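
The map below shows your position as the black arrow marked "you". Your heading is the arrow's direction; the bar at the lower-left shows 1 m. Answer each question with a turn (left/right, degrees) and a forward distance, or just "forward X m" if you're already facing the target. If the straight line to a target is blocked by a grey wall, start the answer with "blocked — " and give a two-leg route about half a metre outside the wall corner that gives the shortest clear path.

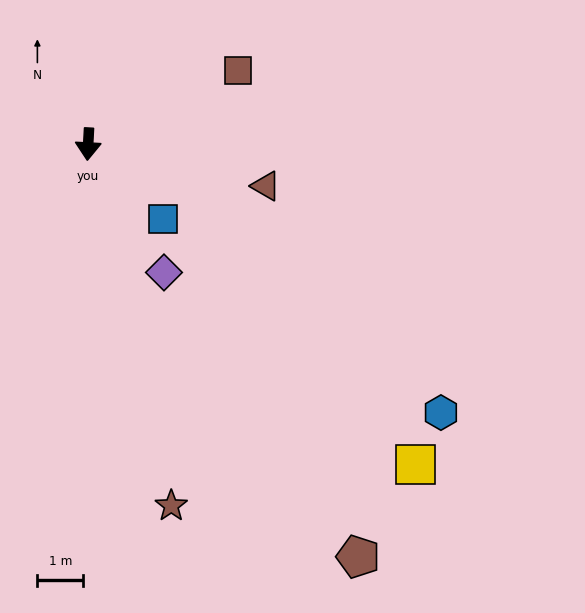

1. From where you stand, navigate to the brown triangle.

turn left 80°, forward 4.0 m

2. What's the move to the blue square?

turn left 48°, forward 2.3 m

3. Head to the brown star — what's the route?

turn left 16°, forward 8.0 m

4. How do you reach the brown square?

turn left 119°, forward 3.6 m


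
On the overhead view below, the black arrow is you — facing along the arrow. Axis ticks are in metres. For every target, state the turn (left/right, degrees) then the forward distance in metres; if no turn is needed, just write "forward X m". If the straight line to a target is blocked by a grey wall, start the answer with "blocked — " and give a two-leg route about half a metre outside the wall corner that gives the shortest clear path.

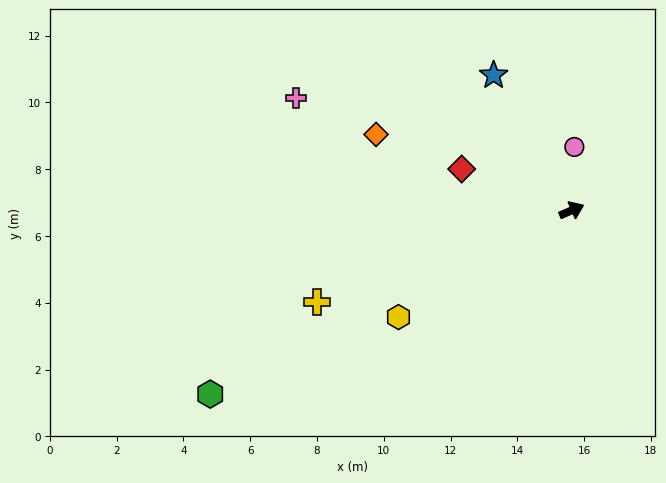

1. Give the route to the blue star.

turn left 96°, forward 4.7 m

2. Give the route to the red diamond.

turn left 136°, forward 3.5 m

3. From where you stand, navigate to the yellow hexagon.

turn right 172°, forward 6.1 m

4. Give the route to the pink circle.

turn left 64°, forward 1.9 m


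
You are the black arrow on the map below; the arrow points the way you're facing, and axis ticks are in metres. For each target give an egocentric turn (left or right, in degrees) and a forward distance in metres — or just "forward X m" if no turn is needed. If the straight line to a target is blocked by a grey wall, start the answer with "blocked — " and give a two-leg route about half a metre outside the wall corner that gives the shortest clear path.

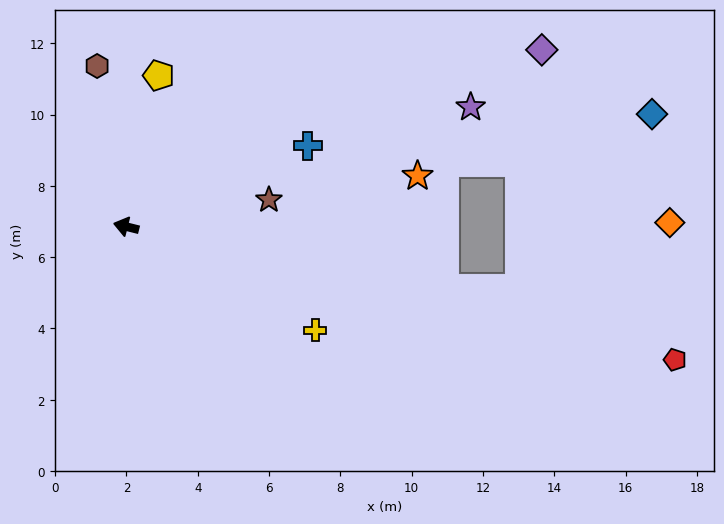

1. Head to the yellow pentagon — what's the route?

turn right 88°, forward 4.3 m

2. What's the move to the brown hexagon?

turn right 66°, forward 4.6 m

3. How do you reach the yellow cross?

turn left 165°, forward 6.1 m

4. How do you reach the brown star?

turn right 155°, forward 4.1 m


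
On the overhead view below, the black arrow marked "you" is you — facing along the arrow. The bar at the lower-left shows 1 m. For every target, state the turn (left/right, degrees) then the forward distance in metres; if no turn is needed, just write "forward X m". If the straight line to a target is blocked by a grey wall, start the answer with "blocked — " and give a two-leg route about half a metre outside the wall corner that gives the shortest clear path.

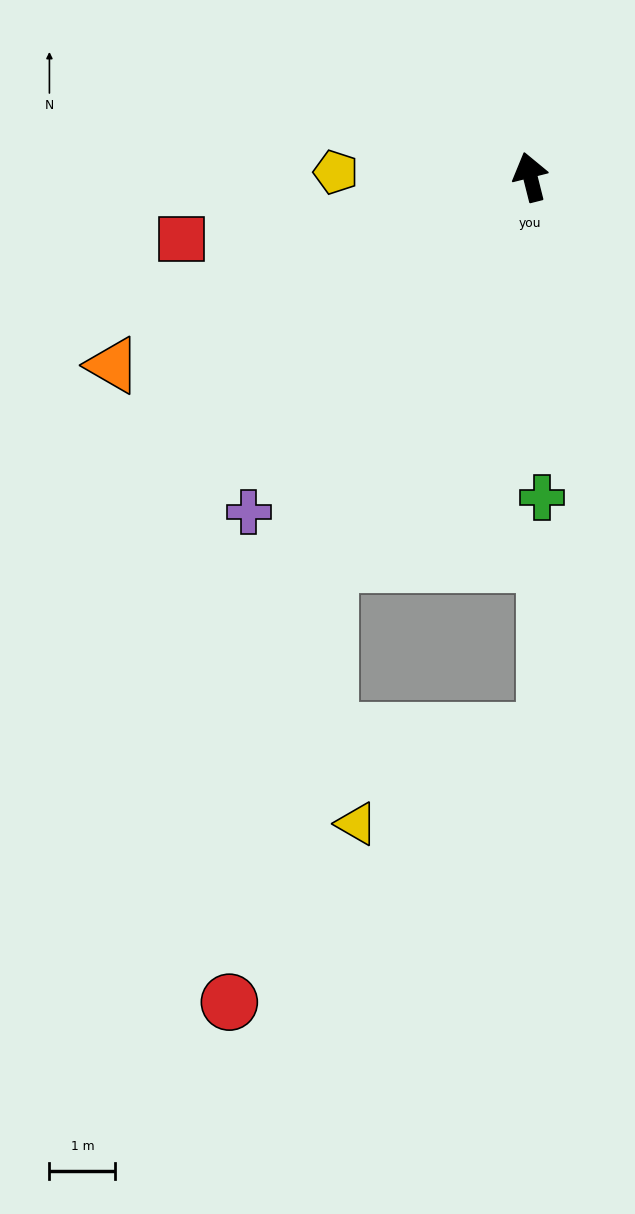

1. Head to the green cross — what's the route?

turn left 168°, forward 4.9 m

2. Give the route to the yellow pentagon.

turn left 74°, forward 3.0 m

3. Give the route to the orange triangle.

turn left 100°, forward 6.9 m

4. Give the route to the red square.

turn left 86°, forward 5.4 m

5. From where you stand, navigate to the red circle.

blocked — turn left 139°, forward 6.6 m, then turn left 14°, forward 6.8 m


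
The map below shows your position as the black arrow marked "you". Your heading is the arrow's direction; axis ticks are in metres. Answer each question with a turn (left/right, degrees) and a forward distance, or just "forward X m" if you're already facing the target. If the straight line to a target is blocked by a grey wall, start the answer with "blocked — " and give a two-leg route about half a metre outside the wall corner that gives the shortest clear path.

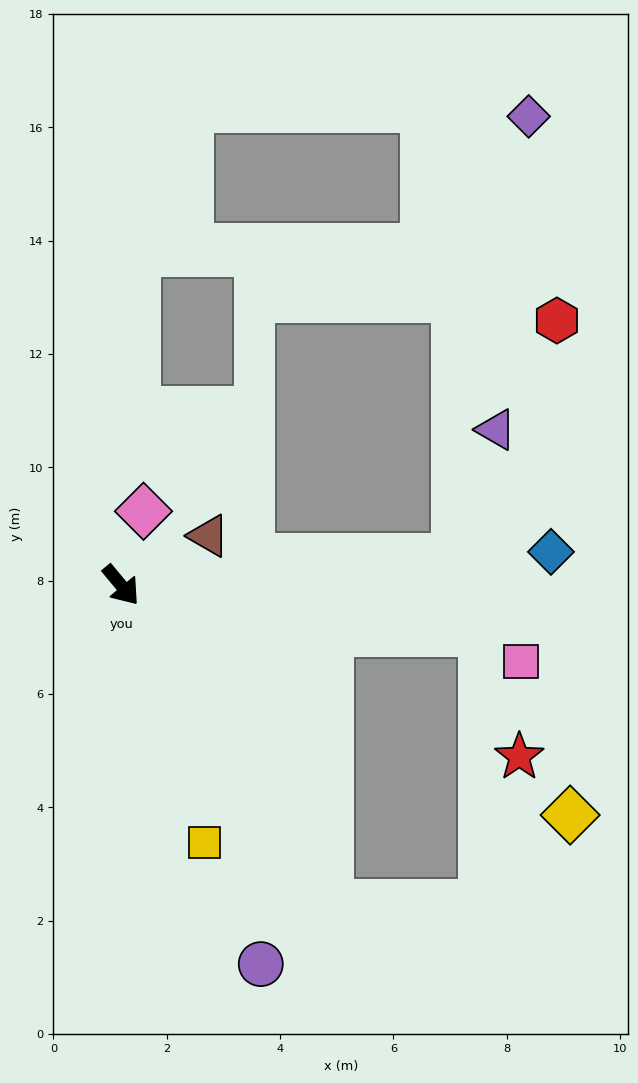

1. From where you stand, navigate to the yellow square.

turn right 22°, forward 4.8 m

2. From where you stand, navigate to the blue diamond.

turn left 55°, forward 7.6 m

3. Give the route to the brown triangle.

turn left 80°, forward 1.8 m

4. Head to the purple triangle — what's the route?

blocked — turn left 55°, forward 5.9 m, then turn left 68°, forward 2.4 m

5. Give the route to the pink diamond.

turn left 123°, forward 1.4 m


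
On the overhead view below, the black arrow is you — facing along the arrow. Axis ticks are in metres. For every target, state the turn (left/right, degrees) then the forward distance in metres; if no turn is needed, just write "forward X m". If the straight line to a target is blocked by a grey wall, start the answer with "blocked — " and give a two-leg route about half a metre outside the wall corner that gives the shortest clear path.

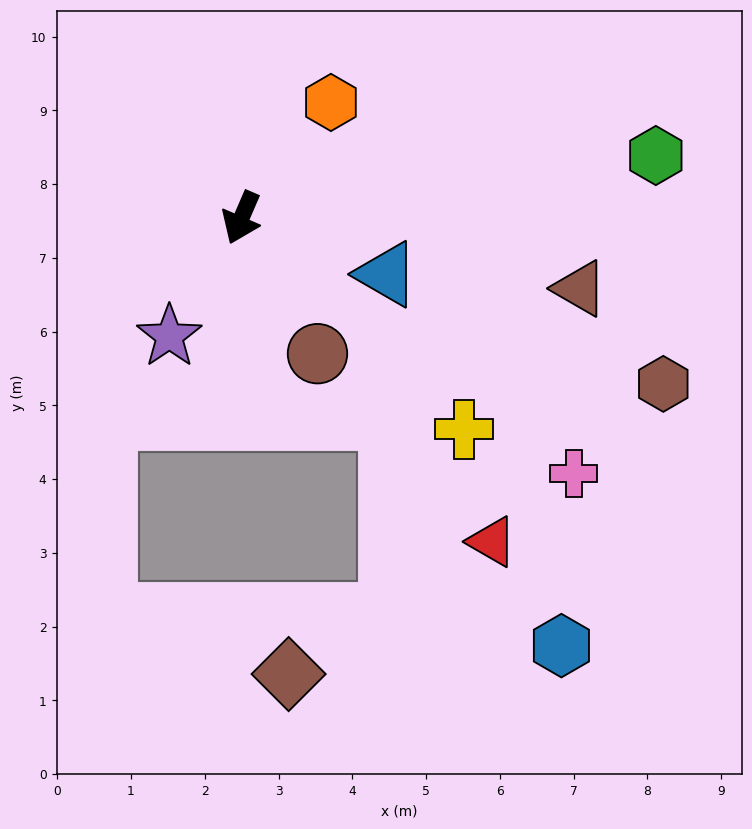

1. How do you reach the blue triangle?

turn left 92°, forward 2.1 m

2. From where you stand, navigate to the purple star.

turn right 8°, forward 1.9 m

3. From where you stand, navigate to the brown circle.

turn left 53°, forward 2.1 m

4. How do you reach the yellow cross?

turn left 70°, forward 4.2 m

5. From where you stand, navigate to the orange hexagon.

turn left 166°, forward 2.0 m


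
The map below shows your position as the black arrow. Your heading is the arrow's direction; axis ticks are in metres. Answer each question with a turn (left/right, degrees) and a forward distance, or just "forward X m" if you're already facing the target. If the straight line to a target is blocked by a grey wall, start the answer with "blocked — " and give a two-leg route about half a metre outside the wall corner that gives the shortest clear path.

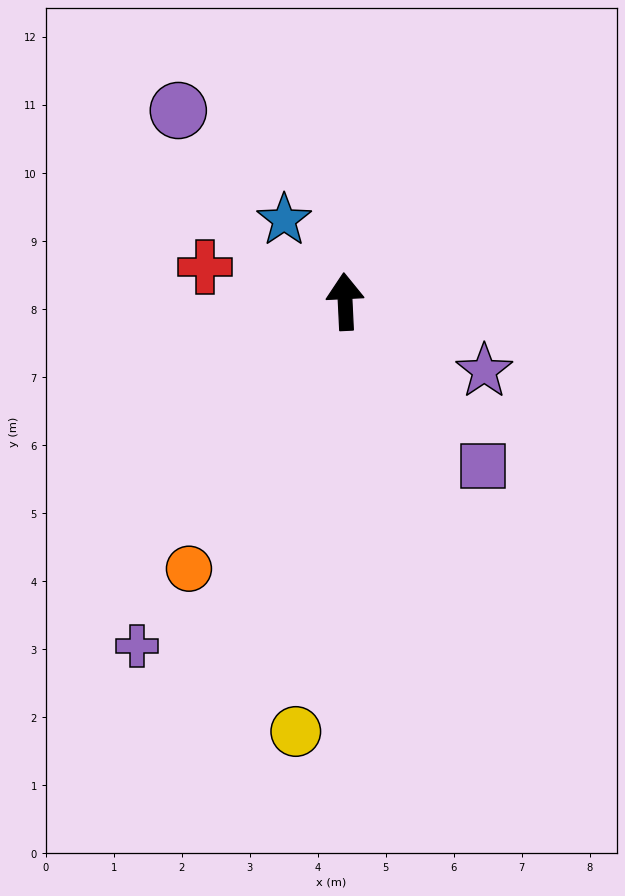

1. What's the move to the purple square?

turn right 143°, forward 3.2 m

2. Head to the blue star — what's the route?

turn left 34°, forward 1.5 m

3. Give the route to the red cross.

turn left 73°, forward 2.1 m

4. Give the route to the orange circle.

turn left 147°, forward 4.5 m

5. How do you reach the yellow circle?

turn left 171°, forward 6.4 m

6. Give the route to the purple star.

turn right 119°, forward 2.3 m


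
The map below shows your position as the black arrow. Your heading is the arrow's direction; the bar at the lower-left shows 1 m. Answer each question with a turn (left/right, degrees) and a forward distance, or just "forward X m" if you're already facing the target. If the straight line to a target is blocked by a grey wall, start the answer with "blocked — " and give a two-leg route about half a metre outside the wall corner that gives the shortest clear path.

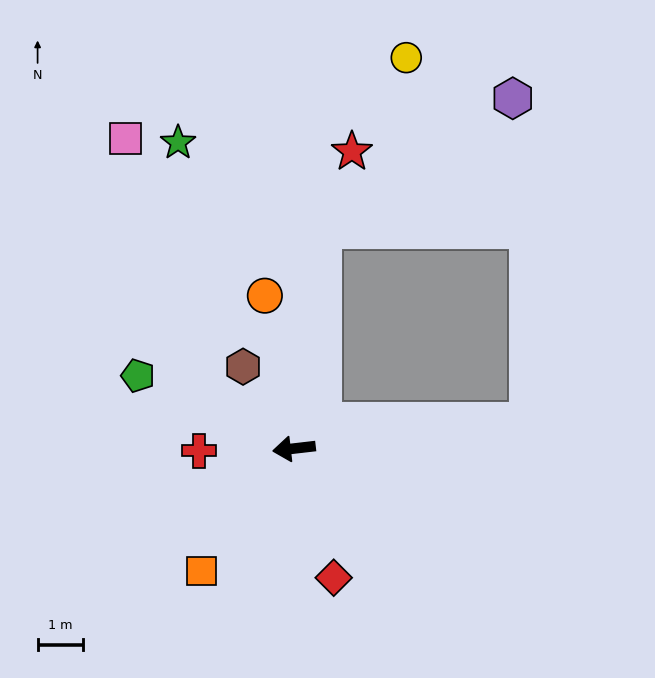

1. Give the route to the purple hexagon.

blocked — turn right 104°, forward 4.8 m, then turn right 48°, forward 5.1 m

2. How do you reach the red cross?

turn right 5°, forward 2.1 m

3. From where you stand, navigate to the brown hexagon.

turn right 65°, forward 2.1 m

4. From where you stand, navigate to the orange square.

turn left 46°, forward 3.4 m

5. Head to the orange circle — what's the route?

turn right 86°, forward 3.4 m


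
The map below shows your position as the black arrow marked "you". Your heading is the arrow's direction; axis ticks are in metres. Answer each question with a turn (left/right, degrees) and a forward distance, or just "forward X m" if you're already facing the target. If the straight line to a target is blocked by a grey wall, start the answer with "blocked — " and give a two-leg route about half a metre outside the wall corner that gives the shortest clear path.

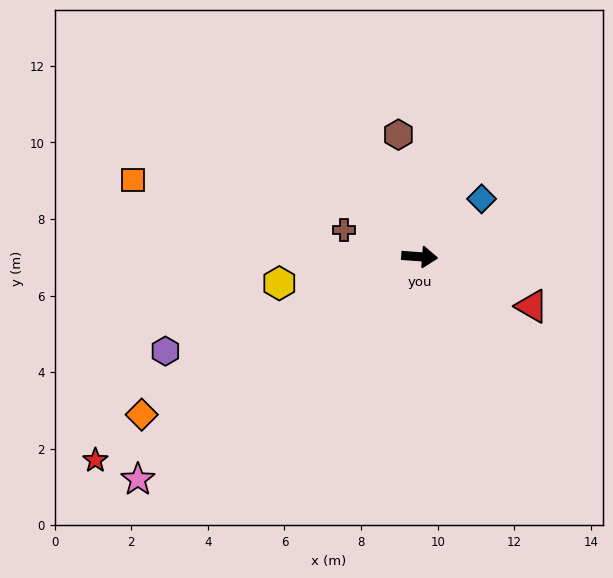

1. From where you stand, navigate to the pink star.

turn right 137°, forward 9.4 m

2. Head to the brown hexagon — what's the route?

turn left 104°, forward 3.2 m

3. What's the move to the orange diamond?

turn right 146°, forward 8.3 m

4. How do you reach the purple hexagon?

turn right 155°, forward 7.1 m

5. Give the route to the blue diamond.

turn left 47°, forward 2.2 m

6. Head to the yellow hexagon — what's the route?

turn right 165°, forward 3.7 m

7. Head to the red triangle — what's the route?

turn right 20°, forward 3.2 m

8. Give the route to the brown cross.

turn left 165°, forward 2.1 m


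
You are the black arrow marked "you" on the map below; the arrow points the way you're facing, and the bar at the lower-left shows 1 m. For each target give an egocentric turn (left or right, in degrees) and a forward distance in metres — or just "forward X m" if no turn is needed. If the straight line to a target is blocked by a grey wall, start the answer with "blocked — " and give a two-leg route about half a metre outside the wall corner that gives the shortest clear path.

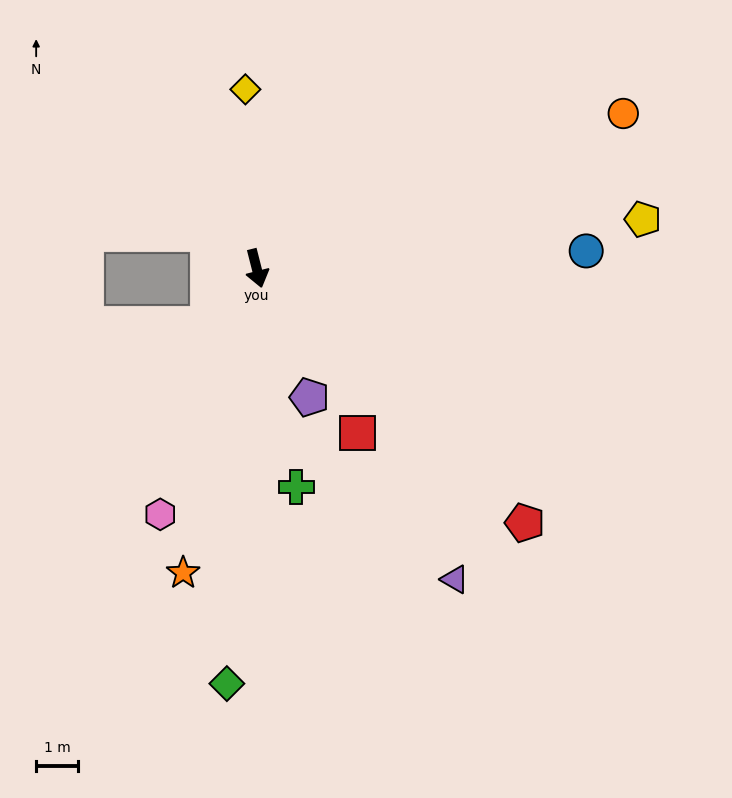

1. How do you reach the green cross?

turn right 4°, forward 5.3 m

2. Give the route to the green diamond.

turn right 18°, forward 10.0 m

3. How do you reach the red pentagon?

turn left 32°, forward 8.9 m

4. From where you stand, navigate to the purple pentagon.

turn left 8°, forward 3.3 m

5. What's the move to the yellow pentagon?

turn left 83°, forward 9.3 m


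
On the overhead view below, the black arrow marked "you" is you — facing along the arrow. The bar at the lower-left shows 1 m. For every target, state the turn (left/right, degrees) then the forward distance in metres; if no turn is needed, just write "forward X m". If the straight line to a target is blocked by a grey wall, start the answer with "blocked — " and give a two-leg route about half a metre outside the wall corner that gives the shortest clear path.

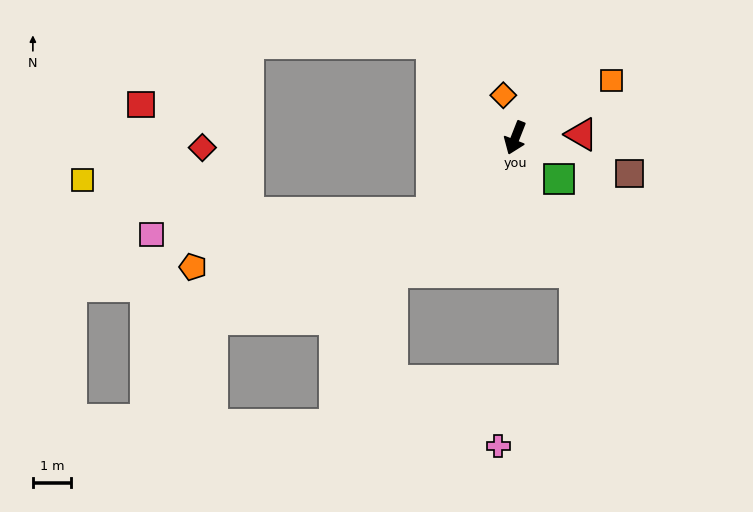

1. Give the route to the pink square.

blocked — turn right 26°, forward 3.0 m, then turn right 38°, forward 7.4 m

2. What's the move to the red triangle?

turn left 114°, forward 1.8 m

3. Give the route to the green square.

turn left 68°, forward 1.6 m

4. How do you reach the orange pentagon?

blocked — turn right 26°, forward 3.0 m, then turn right 30°, forward 6.5 m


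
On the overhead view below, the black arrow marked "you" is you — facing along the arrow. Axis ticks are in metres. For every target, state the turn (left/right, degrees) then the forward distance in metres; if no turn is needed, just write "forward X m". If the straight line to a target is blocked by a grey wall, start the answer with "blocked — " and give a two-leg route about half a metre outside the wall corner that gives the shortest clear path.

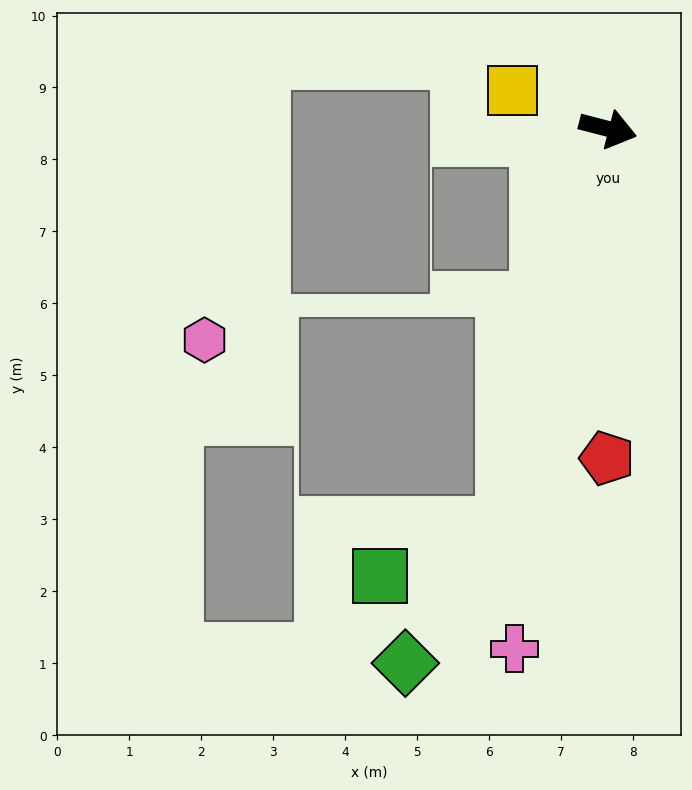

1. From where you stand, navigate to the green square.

blocked — turn right 90°, forward 5.7 m, then turn right 54°, forward 1.9 m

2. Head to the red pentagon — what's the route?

turn right 76°, forward 4.6 m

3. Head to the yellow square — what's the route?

turn left 173°, forward 1.4 m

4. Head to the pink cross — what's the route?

turn right 86°, forward 7.3 m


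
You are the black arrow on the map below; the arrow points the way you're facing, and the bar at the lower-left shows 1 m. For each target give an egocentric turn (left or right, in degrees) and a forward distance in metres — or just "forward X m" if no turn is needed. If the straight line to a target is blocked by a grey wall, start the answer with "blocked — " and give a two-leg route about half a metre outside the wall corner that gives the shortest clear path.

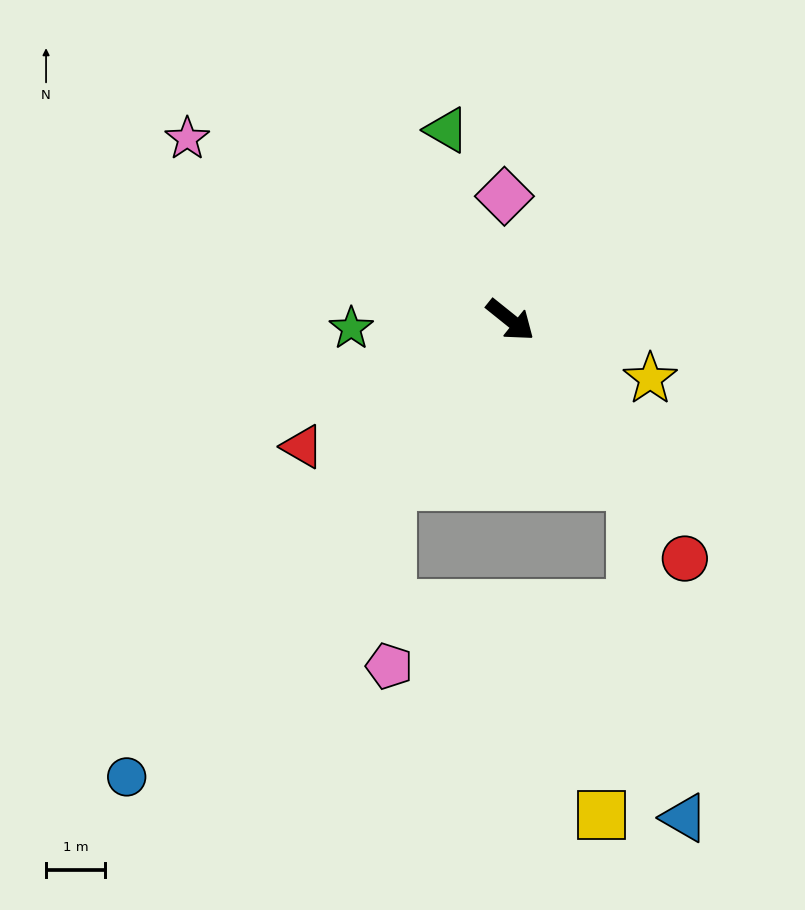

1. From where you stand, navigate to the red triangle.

turn right 110°, forward 4.1 m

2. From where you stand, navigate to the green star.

turn right 138°, forward 2.7 m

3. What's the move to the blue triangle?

blocked — turn right 15°, forward 3.5 m, then turn right 27°, forward 5.7 m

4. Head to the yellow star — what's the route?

turn left 16°, forward 2.6 m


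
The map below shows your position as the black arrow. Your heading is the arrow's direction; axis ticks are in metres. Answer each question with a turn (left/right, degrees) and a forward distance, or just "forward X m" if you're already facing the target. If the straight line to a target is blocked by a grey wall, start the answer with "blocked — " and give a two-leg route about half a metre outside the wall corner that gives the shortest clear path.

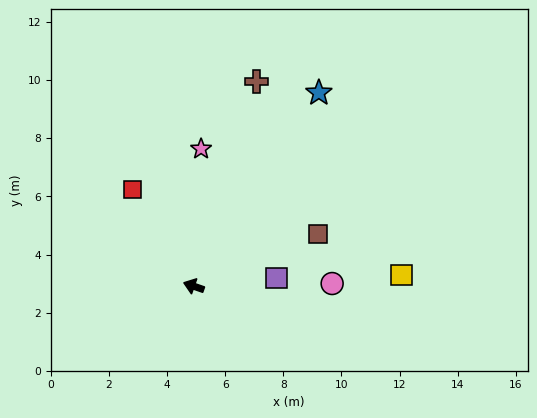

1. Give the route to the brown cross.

turn right 88°, forward 7.4 m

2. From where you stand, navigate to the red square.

turn right 38°, forward 3.9 m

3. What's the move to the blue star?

turn right 104°, forward 7.9 m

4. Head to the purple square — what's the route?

turn right 155°, forward 2.9 m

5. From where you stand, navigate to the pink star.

turn right 74°, forward 4.7 m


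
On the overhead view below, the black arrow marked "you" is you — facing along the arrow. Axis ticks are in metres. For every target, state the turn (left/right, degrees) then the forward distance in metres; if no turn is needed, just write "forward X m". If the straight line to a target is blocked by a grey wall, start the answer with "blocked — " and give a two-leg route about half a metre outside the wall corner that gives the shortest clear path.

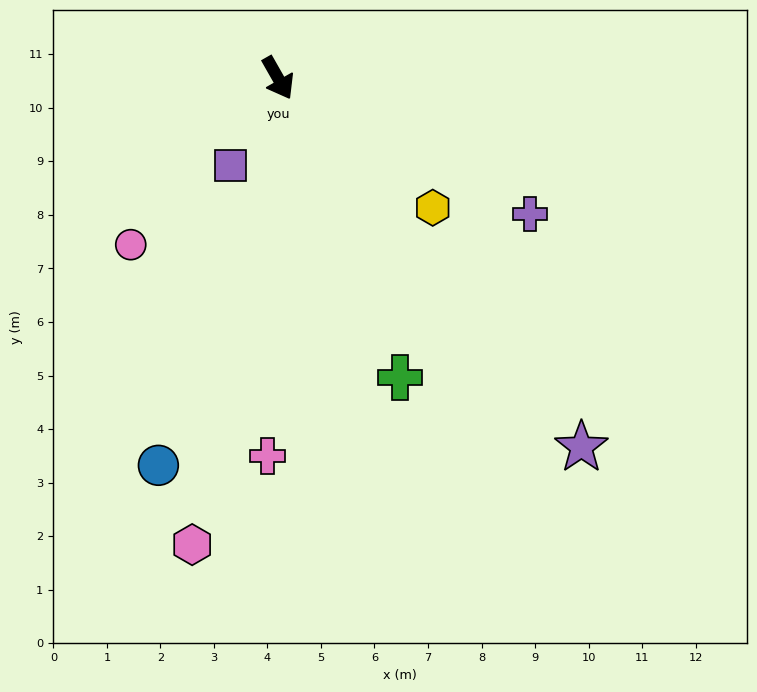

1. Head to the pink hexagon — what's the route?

turn right 40°, forward 8.9 m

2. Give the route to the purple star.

turn left 10°, forward 8.9 m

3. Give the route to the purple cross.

turn left 32°, forward 5.4 m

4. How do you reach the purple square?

turn right 58°, forward 1.9 m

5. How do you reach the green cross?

turn right 7°, forward 6.0 m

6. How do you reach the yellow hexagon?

turn left 20°, forward 3.8 m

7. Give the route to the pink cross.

turn right 31°, forward 7.1 m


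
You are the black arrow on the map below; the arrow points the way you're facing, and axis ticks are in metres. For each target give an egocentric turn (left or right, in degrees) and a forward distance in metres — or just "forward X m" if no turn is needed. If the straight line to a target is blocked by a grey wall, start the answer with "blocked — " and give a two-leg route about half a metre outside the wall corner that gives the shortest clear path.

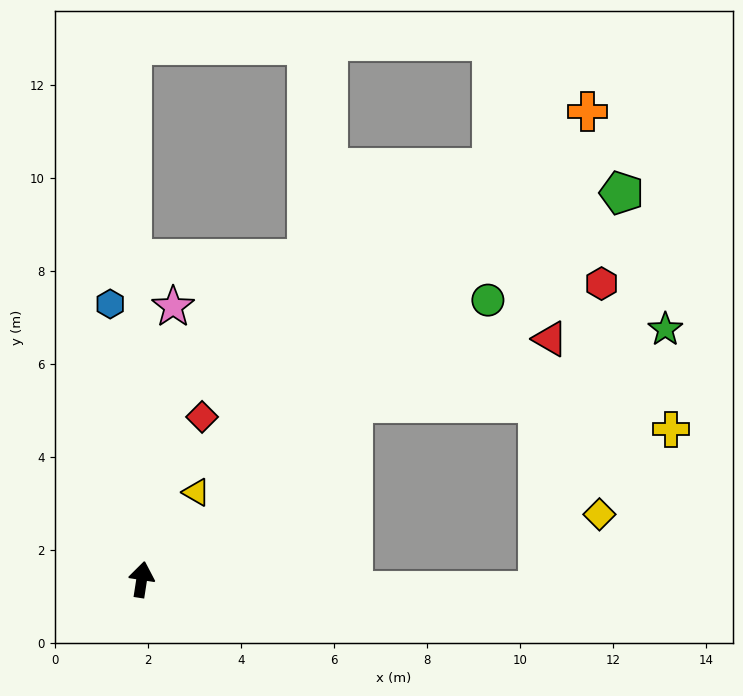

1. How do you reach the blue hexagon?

turn left 15°, forward 6.0 m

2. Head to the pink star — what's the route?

turn left 2°, forward 5.9 m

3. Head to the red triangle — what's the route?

blocked — turn right 41°, forward 5.9 m, then turn right 22°, forward 4.4 m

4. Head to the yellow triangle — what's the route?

turn right 23°, forward 2.2 m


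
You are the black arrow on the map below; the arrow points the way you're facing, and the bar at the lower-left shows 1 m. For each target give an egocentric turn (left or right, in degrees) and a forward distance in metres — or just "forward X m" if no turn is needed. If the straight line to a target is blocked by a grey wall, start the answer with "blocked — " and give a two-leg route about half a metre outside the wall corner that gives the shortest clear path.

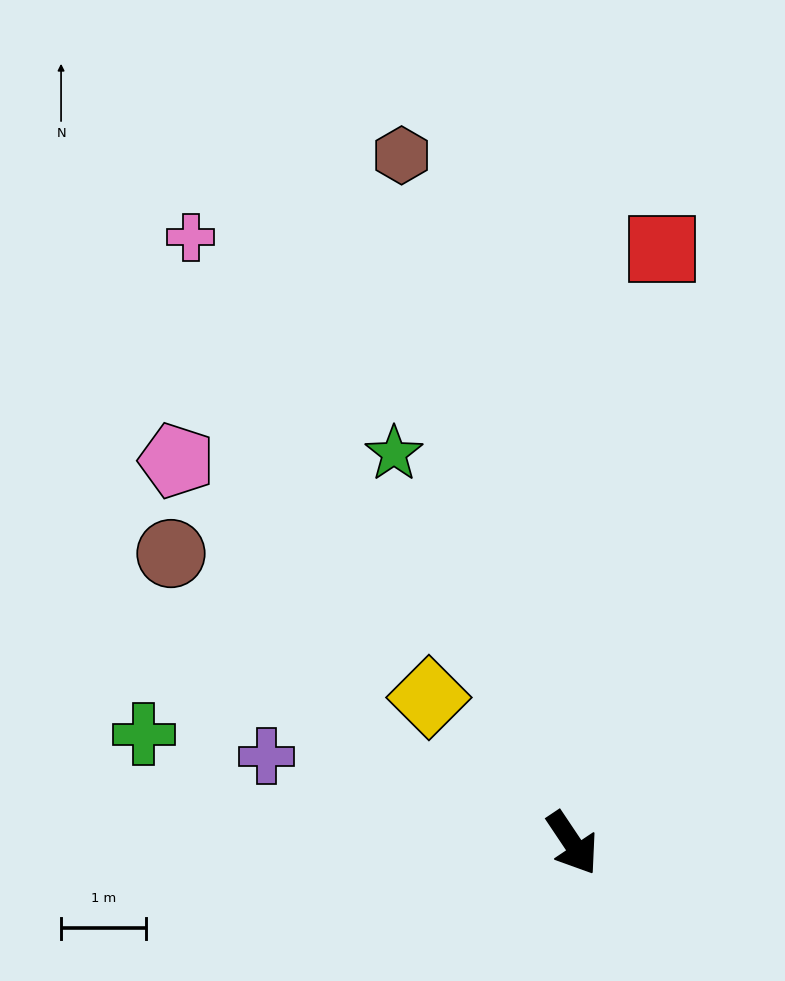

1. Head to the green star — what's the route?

turn left 171°, forward 5.1 m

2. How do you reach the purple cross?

turn right 140°, forward 3.8 m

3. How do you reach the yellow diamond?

turn right 169°, forward 2.4 m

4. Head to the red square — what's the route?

turn left 138°, forward 7.1 m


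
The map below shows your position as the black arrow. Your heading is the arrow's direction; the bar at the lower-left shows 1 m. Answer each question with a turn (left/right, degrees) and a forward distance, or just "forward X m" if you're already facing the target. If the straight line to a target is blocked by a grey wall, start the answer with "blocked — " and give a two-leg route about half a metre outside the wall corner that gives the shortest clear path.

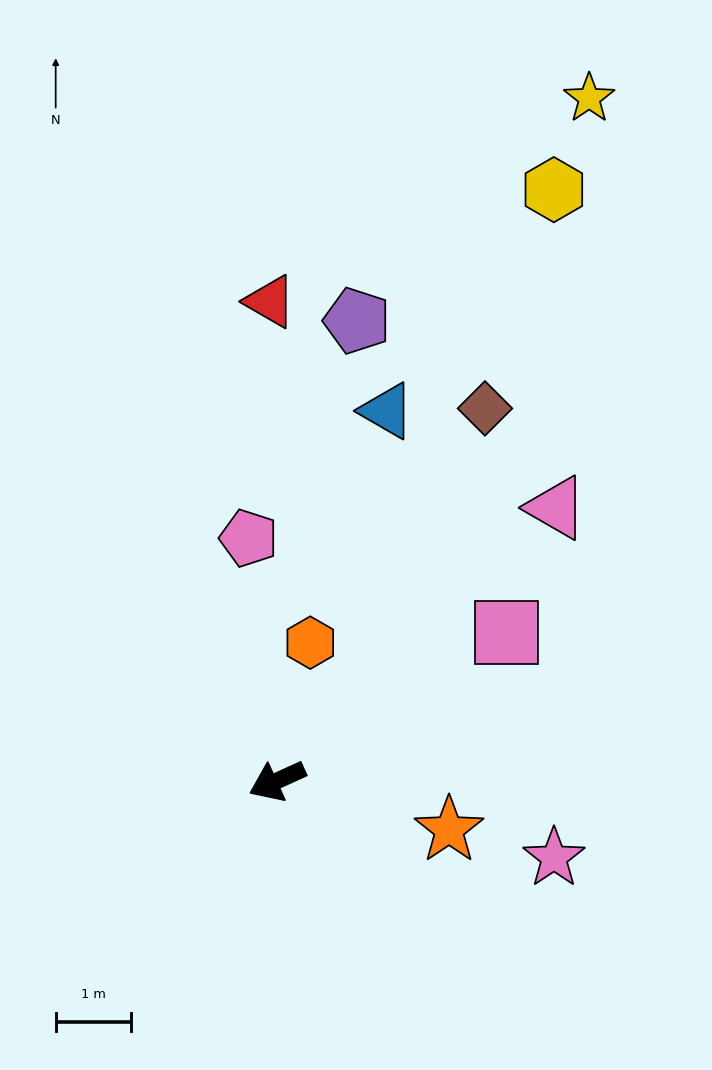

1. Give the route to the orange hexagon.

turn right 128°, forward 1.9 m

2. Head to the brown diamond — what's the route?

turn right 144°, forward 5.6 m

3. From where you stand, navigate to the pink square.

turn right 171°, forward 3.6 m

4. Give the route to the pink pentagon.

turn right 108°, forward 3.2 m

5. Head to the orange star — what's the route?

turn left 140°, forward 2.4 m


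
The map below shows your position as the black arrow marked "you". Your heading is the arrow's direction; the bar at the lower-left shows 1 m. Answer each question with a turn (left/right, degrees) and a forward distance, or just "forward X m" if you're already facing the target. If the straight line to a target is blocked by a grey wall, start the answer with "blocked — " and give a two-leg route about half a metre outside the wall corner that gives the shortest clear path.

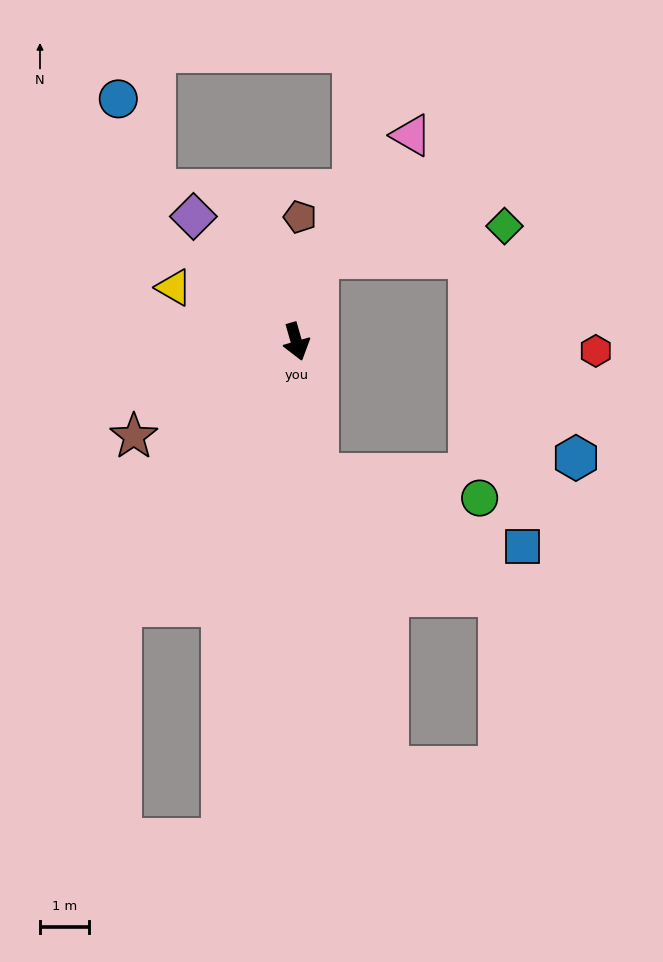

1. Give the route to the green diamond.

blocked — turn left 150°, forward 1.8 m, then turn right 66°, forward 3.8 m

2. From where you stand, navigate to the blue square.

blocked — turn right 7°, forward 2.7 m, then turn left 61°, forward 4.4 m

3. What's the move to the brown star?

turn right 76°, forward 3.8 m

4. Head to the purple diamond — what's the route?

turn right 157°, forward 3.3 m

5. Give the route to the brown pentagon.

turn left 162°, forward 2.5 m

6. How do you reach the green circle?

blocked — turn right 7°, forward 2.7 m, then turn left 73°, forward 3.3 m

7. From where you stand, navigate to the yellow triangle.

turn right 130°, forward 2.7 m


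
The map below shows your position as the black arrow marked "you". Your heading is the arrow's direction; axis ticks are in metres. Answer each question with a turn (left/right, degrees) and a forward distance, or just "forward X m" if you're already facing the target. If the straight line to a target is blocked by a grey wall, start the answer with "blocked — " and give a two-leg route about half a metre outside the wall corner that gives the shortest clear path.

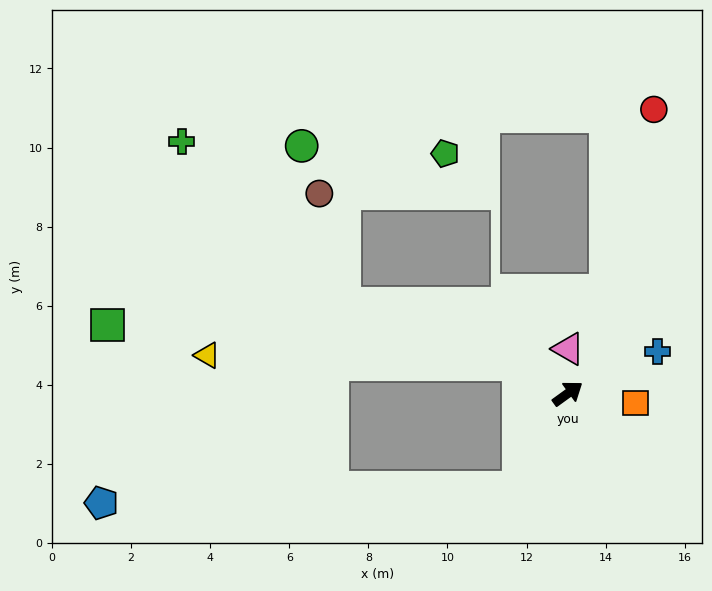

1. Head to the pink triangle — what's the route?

turn left 53°, forward 1.1 m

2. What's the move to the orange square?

turn right 44°, forward 1.7 m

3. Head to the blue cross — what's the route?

turn right 11°, forward 2.5 m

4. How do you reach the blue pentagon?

blocked — turn right 153°, forward 2.7 m, then turn right 61°, forward 10.6 m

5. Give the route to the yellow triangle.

blocked — turn left 113°, forward 1.4 m, then turn left 29°, forward 7.9 m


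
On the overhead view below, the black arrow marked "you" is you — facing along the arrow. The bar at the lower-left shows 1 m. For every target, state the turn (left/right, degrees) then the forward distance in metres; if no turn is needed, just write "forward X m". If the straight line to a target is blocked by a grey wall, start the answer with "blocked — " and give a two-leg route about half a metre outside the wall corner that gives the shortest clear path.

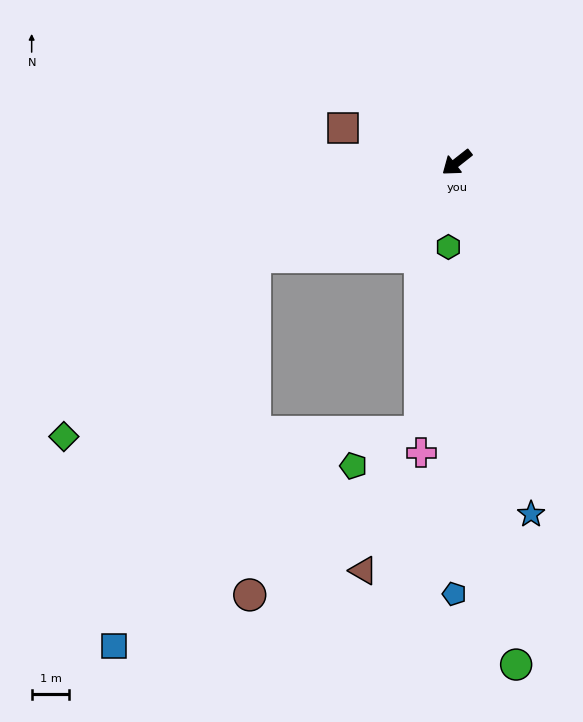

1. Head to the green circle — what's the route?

turn left 58°, forward 13.4 m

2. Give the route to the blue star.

turn left 64°, forward 9.6 m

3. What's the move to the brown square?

turn right 55°, forward 3.2 m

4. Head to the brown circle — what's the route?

blocked — turn right 13°, forward 5.9 m, then turn left 64°, forward 9.0 m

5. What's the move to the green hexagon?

turn left 46°, forward 2.3 m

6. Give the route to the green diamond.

blocked — turn right 13°, forward 5.9 m, then turn left 18°, forward 7.0 m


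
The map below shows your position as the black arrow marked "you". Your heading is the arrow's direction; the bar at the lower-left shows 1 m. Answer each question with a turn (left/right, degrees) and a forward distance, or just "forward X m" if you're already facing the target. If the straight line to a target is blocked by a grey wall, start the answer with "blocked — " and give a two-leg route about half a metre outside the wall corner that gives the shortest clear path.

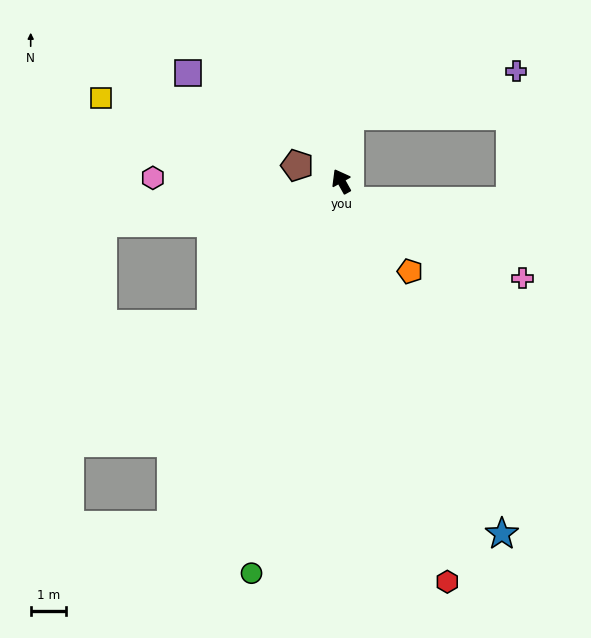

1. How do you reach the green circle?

turn left 138°, forward 11.4 m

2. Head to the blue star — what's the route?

turn left 175°, forward 11.0 m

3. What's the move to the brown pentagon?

turn left 41°, forward 1.3 m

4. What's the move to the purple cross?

blocked — turn right 36°, forward 1.9 m, then turn right 68°, forward 4.9 m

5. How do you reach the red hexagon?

turn left 166°, forward 11.8 m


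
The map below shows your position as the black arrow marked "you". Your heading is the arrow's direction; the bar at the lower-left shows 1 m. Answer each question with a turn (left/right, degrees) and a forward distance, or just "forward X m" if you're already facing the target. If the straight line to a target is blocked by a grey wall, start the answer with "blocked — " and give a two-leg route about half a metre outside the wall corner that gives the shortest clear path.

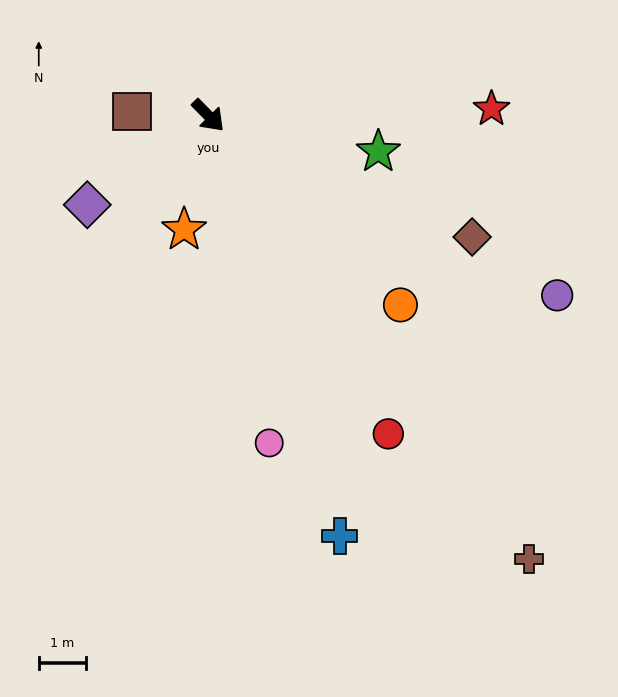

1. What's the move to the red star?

turn left 47°, forward 5.9 m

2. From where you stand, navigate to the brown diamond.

turn left 21°, forward 6.1 m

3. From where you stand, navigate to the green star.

turn left 34°, forward 3.6 m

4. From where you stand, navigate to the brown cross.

turn right 9°, forward 11.5 m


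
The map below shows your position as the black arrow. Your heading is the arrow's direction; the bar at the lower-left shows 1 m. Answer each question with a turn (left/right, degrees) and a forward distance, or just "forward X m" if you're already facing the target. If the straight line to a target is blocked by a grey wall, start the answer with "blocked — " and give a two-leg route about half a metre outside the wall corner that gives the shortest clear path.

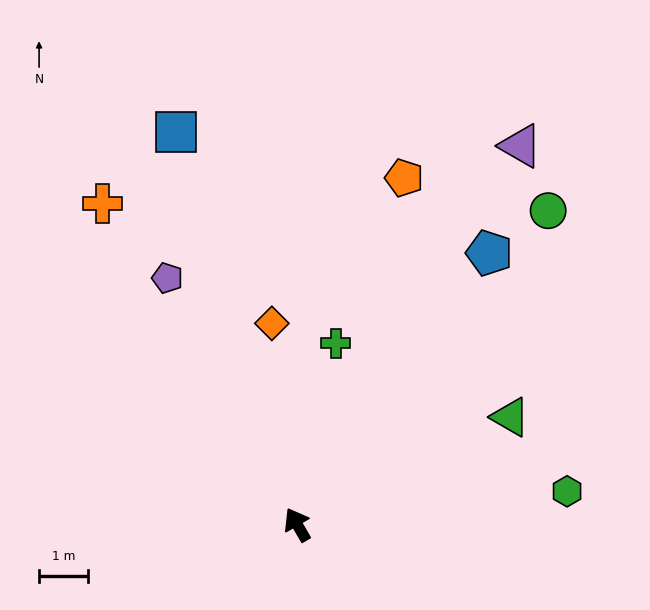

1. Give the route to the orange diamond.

turn right 23°, forward 4.1 m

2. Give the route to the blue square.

turn right 13°, forward 8.4 m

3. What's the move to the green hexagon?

turn right 113°, forward 5.6 m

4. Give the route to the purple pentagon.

turn right 2°, forward 5.7 m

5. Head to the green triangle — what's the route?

turn right 93°, forward 4.9 m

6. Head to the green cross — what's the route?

turn right 42°, forward 3.8 m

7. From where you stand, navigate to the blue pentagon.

turn right 65°, forward 6.8 m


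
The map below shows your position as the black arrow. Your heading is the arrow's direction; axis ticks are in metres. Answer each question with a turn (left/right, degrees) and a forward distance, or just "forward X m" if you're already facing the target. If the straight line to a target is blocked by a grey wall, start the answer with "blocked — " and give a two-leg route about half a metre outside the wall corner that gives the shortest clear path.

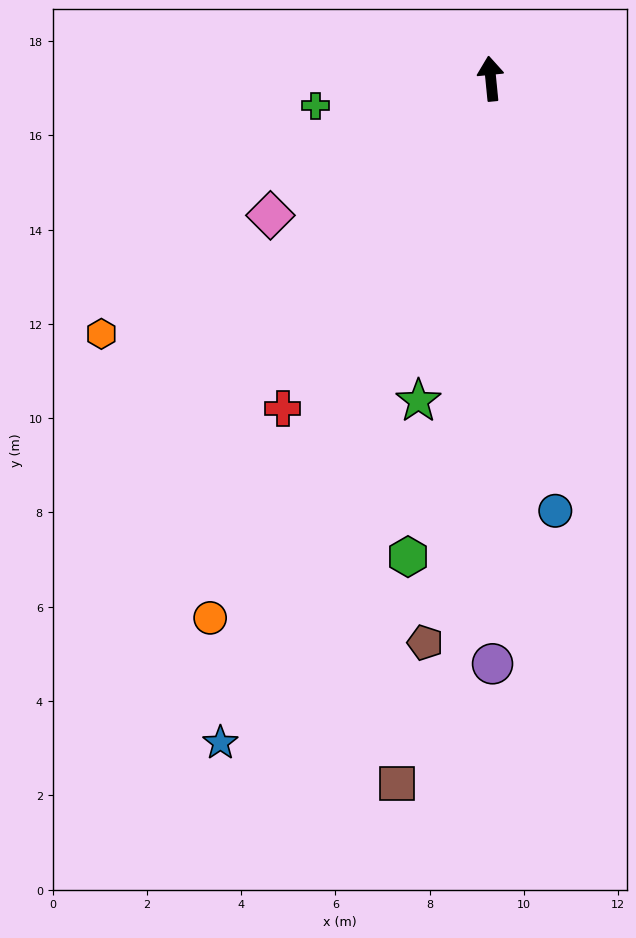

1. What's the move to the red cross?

turn left 142°, forward 8.3 m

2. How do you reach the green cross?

turn left 93°, forward 3.8 m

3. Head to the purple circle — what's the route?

turn left 175°, forward 12.4 m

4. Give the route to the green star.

turn left 162°, forward 7.0 m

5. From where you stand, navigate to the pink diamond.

turn left 116°, forward 5.5 m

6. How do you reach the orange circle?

turn left 147°, forward 12.9 m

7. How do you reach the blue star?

turn left 152°, forward 15.2 m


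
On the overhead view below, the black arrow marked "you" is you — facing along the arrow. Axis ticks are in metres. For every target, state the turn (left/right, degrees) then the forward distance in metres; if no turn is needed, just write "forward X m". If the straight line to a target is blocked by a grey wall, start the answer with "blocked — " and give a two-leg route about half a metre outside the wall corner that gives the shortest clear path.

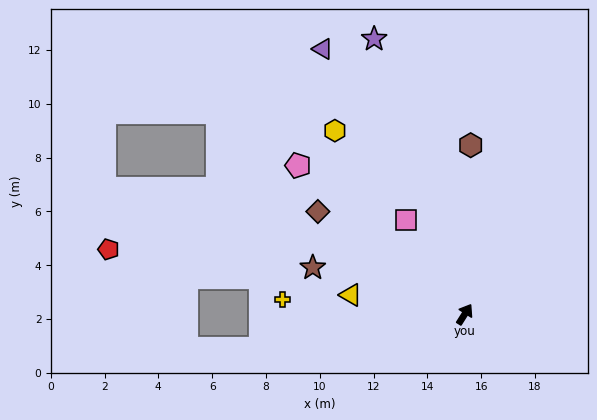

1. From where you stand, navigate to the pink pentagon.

turn left 81°, forward 8.3 m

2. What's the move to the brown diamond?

turn left 87°, forward 6.7 m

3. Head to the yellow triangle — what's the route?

turn left 113°, forward 4.3 m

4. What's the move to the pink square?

turn left 64°, forward 4.1 m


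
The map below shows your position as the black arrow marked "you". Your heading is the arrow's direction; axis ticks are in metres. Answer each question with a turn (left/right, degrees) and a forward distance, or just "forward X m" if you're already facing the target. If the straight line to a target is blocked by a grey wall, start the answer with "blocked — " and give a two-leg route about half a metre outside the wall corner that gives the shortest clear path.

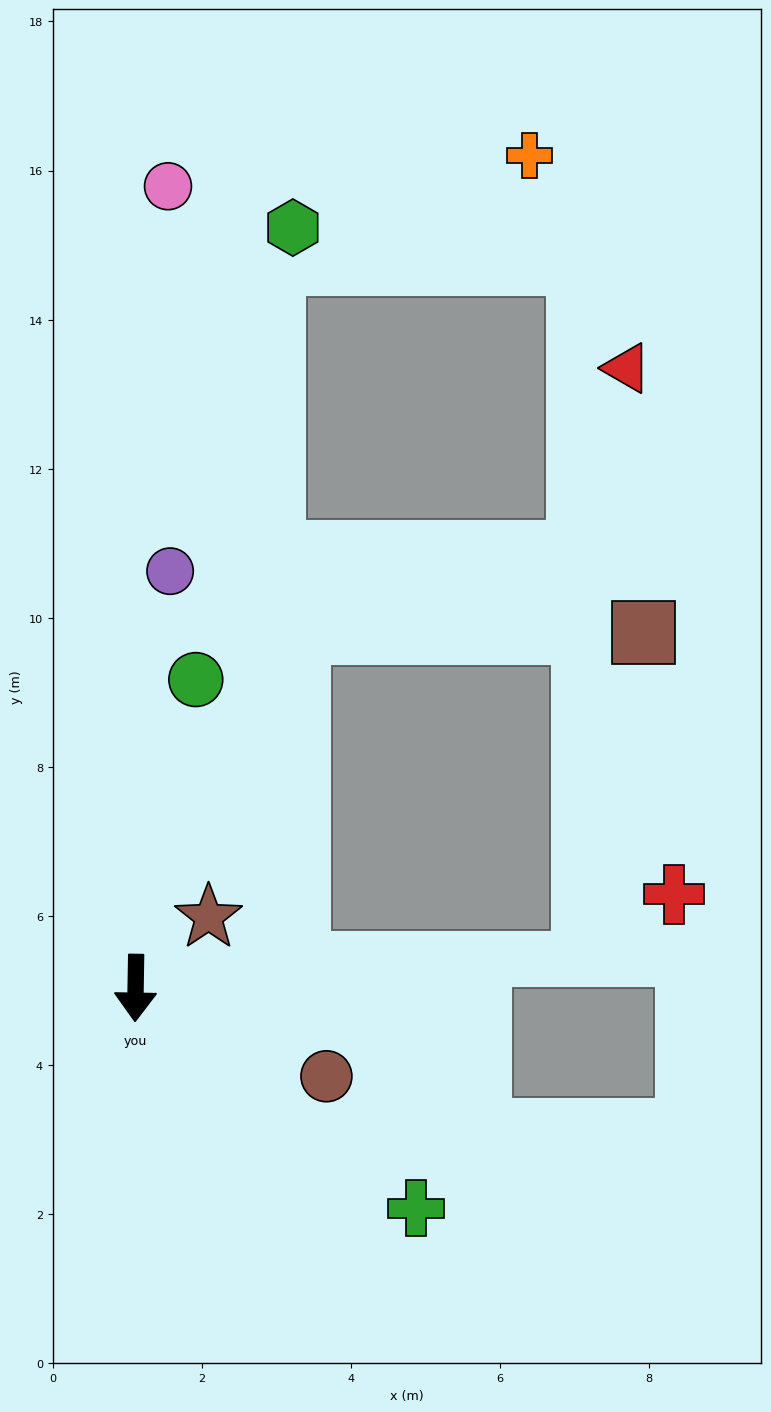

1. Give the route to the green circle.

turn left 170°, forward 4.2 m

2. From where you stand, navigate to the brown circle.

turn left 66°, forward 2.8 m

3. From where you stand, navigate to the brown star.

turn left 135°, forward 1.4 m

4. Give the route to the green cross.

turn left 53°, forward 4.8 m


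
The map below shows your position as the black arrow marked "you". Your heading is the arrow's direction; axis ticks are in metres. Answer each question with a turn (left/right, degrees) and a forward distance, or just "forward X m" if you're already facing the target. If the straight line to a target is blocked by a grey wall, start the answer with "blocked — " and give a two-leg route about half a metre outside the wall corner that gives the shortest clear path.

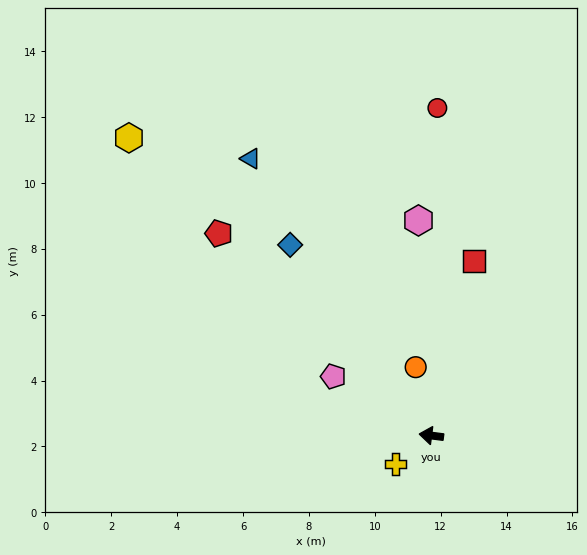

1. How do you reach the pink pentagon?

turn right 24°, forward 3.5 m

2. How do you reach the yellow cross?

turn left 46°, forward 1.4 m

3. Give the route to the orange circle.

turn right 70°, forward 2.1 m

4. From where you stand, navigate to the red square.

turn right 96°, forward 5.5 m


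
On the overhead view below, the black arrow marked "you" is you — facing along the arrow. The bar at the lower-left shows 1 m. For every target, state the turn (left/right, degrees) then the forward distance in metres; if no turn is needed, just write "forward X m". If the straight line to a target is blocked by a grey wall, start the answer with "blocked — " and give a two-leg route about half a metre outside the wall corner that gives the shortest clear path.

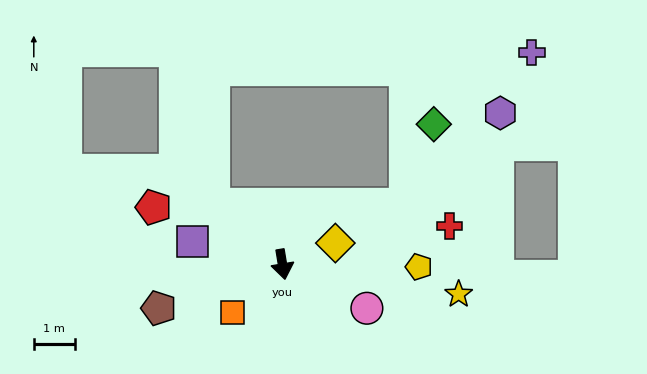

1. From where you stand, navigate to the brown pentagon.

turn right 80°, forward 3.2 m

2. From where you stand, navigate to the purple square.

turn right 114°, forward 2.3 m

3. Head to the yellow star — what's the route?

turn left 71°, forward 4.3 m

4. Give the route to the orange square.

turn right 56°, forward 1.7 m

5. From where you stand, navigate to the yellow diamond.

turn left 103°, forward 1.4 m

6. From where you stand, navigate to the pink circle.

turn left 53°, forward 2.3 m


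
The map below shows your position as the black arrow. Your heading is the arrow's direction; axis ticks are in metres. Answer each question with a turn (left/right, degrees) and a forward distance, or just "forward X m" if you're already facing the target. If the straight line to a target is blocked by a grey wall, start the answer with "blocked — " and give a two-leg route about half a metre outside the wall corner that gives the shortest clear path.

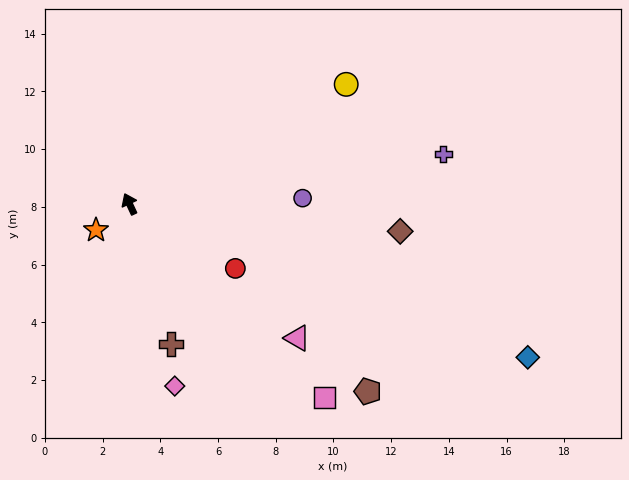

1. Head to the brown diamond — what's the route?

turn right 121°, forward 9.4 m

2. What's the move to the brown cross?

turn left 171°, forward 5.0 m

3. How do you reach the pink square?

turn right 160°, forward 9.5 m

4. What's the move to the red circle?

turn right 146°, forward 4.3 m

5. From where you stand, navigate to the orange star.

turn left 103°, forward 1.5 m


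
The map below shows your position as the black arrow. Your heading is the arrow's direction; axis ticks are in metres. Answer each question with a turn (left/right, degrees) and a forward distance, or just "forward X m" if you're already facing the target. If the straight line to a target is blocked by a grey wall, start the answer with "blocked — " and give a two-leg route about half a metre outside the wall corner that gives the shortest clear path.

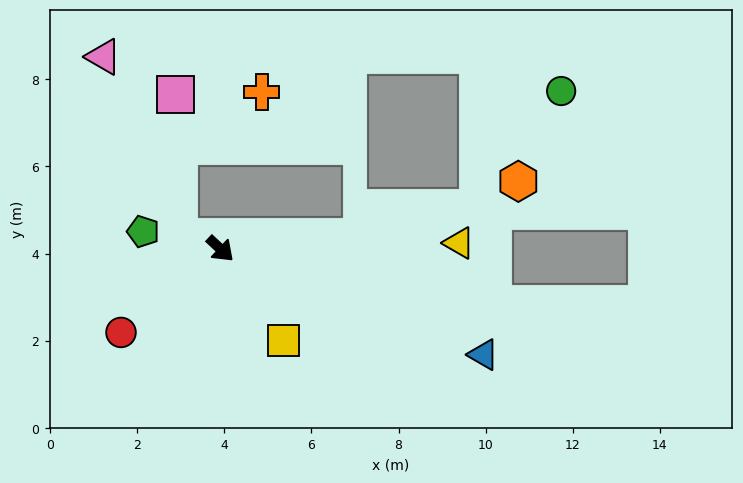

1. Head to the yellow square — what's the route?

turn right 12°, forward 2.6 m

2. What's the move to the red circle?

turn right 97°, forward 3.0 m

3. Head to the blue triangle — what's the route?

turn left 21°, forward 6.5 m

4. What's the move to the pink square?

blocked — turn right 154°, forward 1.0 m, then turn right 71°, forward 3.3 m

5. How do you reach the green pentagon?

turn right 150°, forward 1.8 m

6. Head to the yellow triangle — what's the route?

turn left 44°, forward 5.5 m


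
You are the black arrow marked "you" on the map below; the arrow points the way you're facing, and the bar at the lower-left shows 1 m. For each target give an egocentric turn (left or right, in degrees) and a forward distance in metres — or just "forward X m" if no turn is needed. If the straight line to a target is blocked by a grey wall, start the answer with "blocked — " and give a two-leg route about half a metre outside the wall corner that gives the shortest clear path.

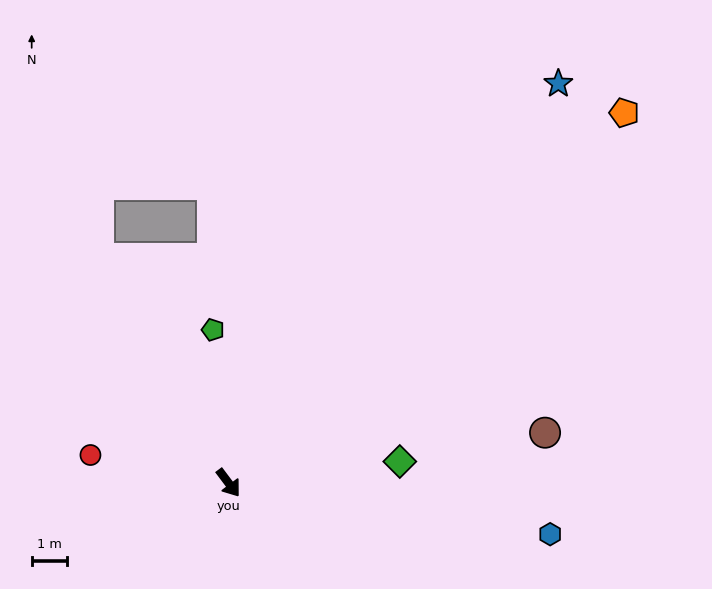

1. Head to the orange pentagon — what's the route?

turn left 96°, forward 15.2 m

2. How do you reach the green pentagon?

turn left 149°, forward 4.3 m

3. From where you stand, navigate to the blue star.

turn left 104°, forward 14.5 m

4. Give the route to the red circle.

turn right 138°, forward 3.9 m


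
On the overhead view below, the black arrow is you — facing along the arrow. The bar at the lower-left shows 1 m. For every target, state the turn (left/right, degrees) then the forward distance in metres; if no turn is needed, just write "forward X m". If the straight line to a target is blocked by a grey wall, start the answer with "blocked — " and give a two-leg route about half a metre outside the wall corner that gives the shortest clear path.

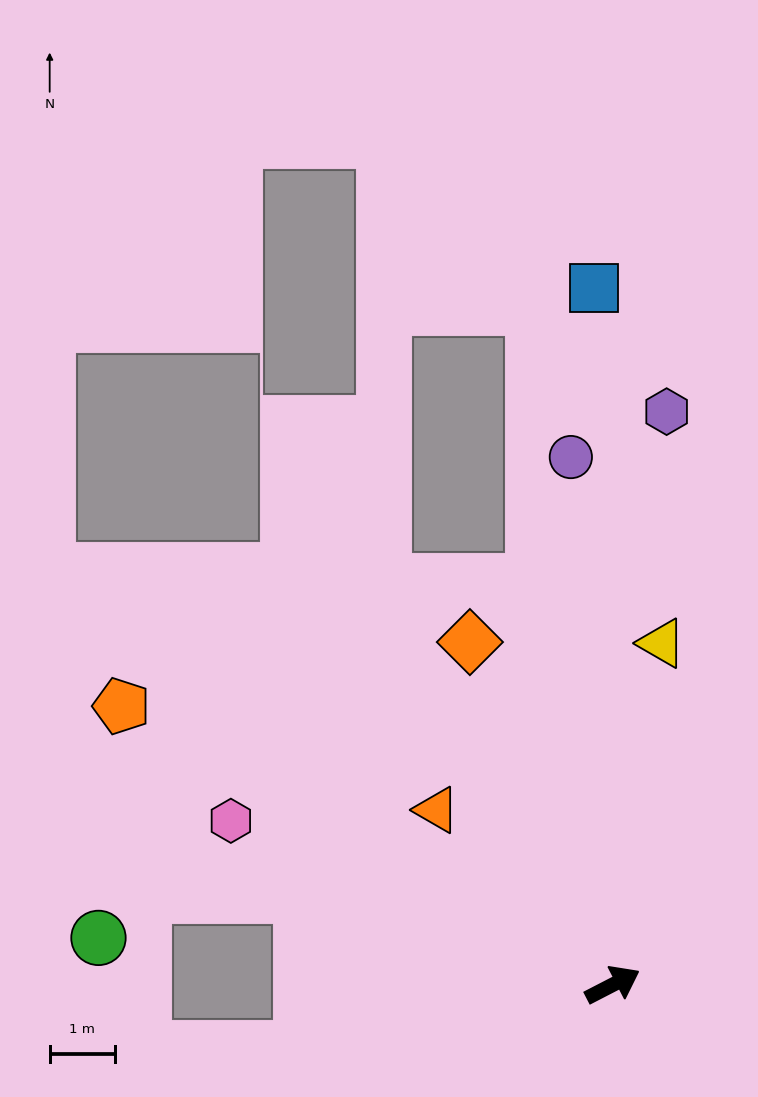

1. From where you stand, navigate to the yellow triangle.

turn left 55°, forward 5.3 m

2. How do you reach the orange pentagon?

turn left 123°, forward 8.7 m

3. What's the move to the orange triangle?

turn left 108°, forward 3.8 m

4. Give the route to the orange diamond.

turn left 85°, forward 5.7 m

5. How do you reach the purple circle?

turn left 67°, forward 8.2 m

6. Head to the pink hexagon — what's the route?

turn left 129°, forward 6.4 m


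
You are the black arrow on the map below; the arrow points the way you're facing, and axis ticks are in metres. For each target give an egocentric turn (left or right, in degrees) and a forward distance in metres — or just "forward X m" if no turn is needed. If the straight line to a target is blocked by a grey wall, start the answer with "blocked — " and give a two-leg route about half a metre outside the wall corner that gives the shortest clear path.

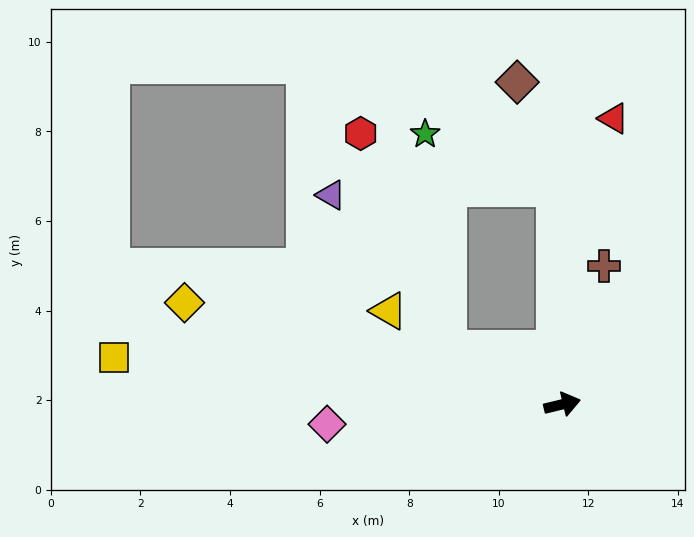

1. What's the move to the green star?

blocked — turn left 141°, forward 2.8 m, then turn right 59°, forward 4.8 m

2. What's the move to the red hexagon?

blocked — turn left 141°, forward 2.8 m, then turn right 43°, forward 5.2 m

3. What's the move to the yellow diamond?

turn left 151°, forward 8.7 m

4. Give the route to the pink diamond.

turn left 171°, forward 5.3 m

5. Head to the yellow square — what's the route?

turn left 160°, forward 10.1 m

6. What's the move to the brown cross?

turn left 60°, forward 3.2 m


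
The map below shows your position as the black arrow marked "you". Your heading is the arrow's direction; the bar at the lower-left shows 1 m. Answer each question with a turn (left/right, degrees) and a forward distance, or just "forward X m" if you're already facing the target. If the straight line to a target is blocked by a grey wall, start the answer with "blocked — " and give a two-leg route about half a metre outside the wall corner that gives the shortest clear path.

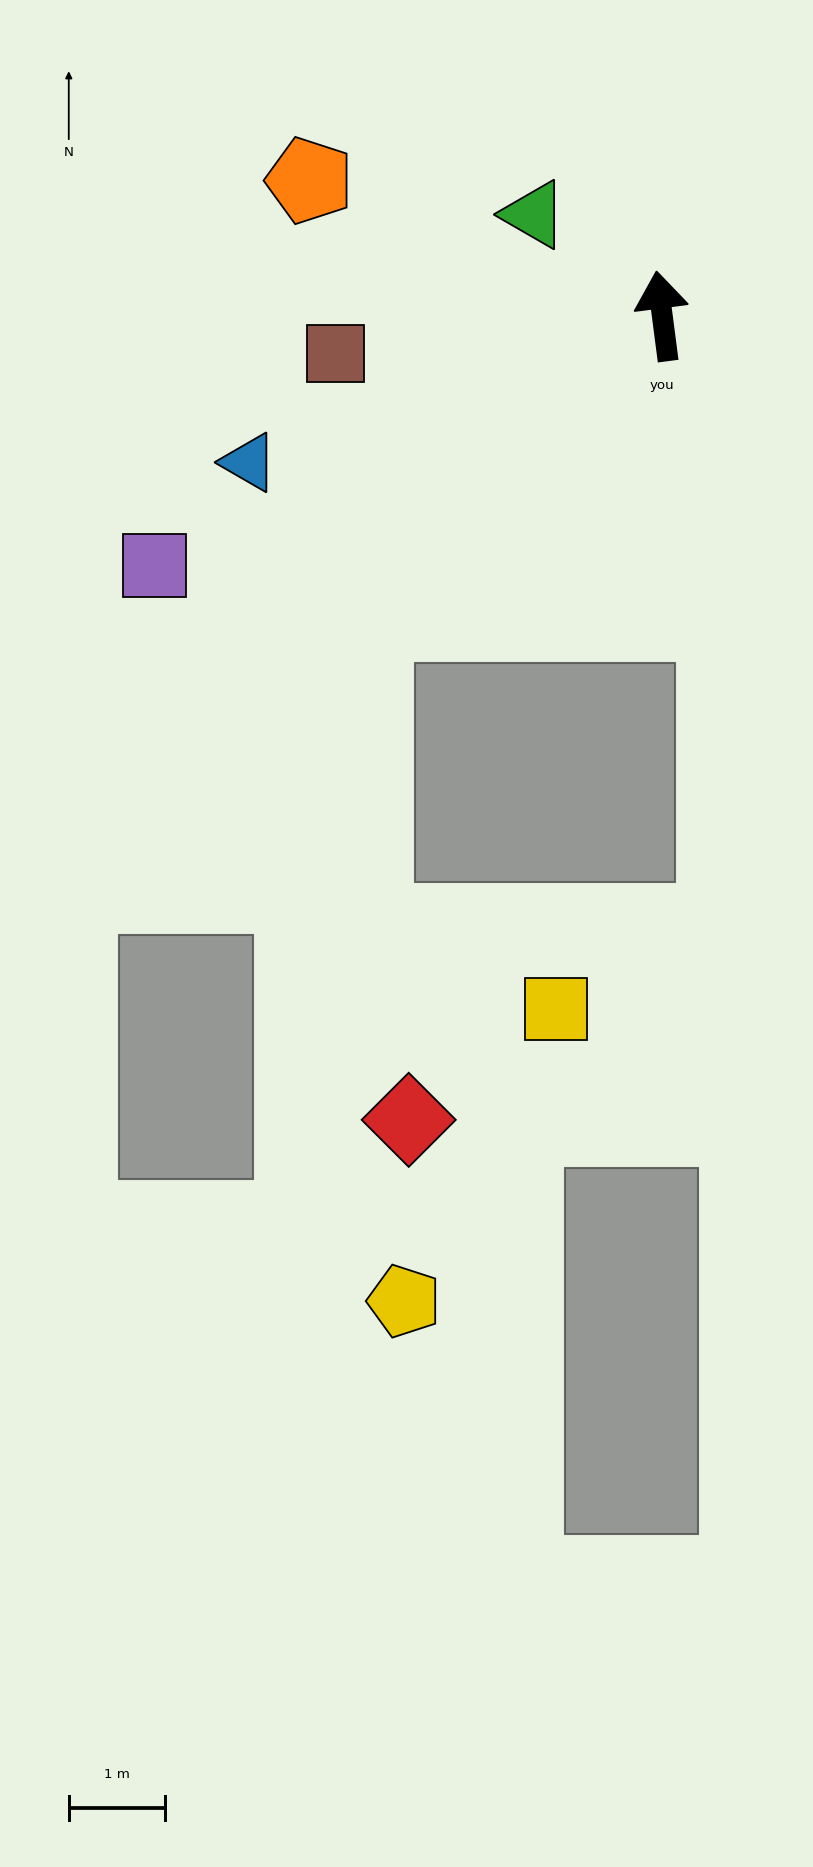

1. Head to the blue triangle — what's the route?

turn left 102°, forward 4.5 m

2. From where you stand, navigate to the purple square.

turn left 109°, forward 5.9 m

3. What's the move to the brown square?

turn left 89°, forward 3.4 m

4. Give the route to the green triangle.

turn left 44°, forward 1.7 m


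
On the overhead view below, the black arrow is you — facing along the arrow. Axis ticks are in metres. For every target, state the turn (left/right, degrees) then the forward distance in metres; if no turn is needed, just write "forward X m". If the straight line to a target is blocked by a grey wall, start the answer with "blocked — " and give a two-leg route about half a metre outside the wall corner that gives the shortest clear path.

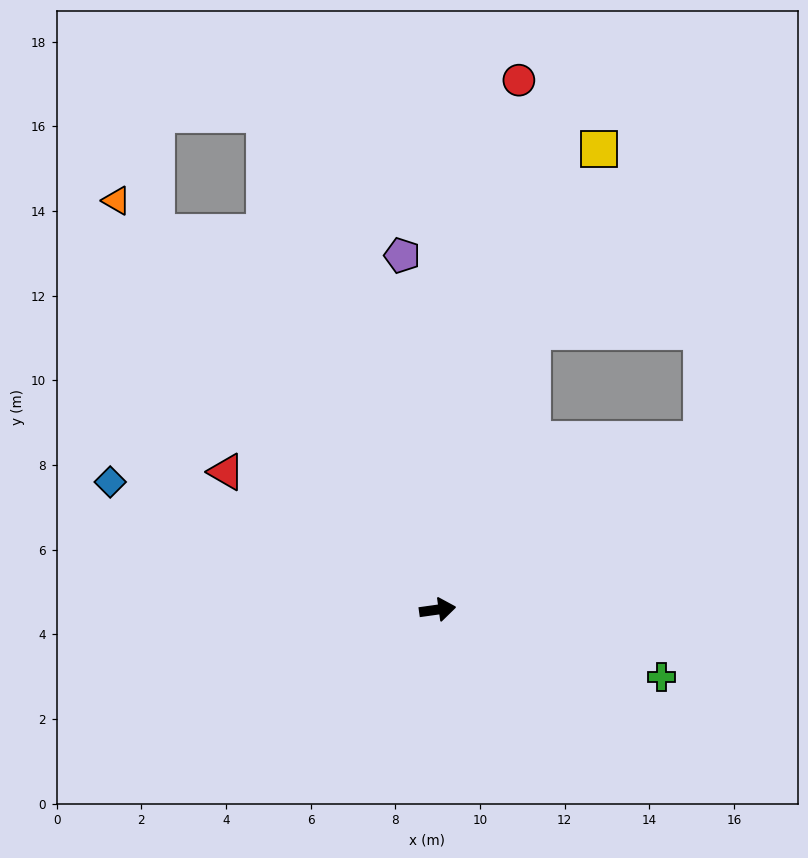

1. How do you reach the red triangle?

turn left 139°, forward 6.0 m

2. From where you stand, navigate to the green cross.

turn right 25°, forward 5.5 m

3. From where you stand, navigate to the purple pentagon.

turn left 88°, forward 8.4 m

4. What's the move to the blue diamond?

turn left 151°, forward 8.3 m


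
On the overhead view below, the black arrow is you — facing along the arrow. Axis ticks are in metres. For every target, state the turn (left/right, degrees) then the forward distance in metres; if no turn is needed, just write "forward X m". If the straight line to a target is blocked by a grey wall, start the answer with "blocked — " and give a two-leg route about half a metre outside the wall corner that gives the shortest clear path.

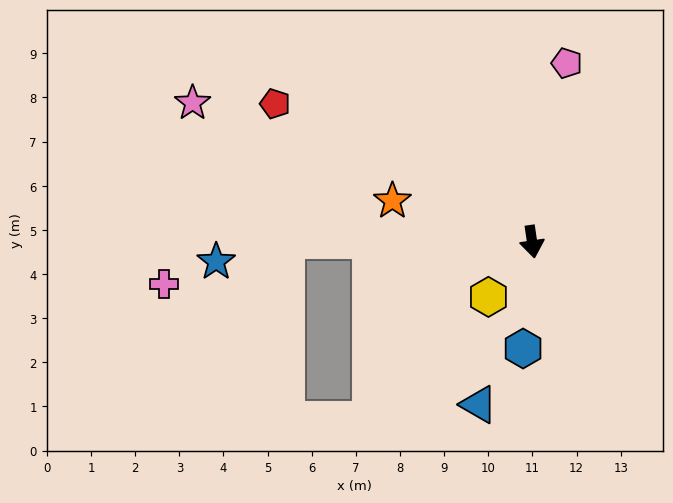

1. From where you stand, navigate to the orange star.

turn right 115°, forward 3.3 m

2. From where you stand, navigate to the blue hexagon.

turn right 13°, forward 2.4 m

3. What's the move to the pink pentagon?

turn left 161°, forward 4.1 m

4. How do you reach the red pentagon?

turn right 127°, forward 6.6 m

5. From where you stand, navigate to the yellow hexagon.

turn right 47°, forward 1.6 m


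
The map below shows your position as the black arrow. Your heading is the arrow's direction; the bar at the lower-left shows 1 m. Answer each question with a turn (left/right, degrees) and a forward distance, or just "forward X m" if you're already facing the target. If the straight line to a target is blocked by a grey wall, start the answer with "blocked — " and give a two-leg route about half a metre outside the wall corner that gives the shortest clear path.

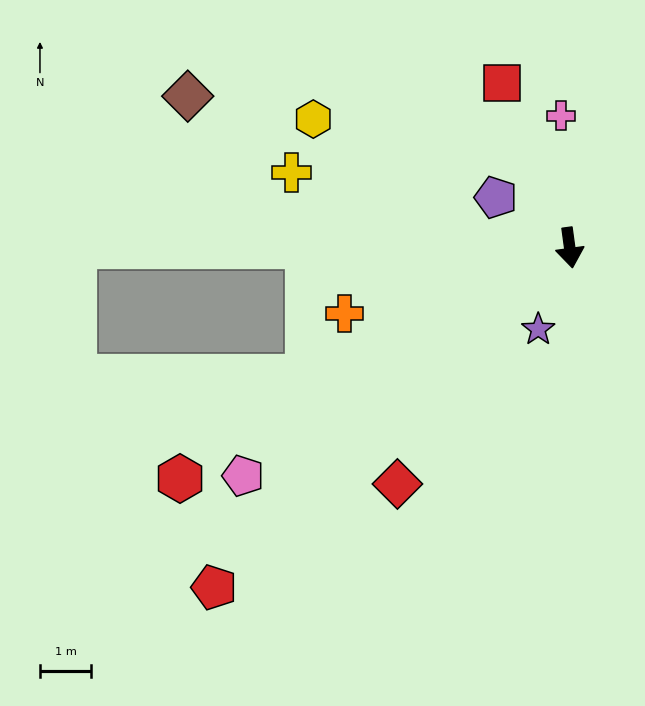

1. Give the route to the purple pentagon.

turn right 132°, forward 1.7 m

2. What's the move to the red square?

turn right 165°, forward 3.5 m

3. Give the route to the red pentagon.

turn right 54°, forward 9.6 m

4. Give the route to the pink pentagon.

turn right 63°, forward 7.7 m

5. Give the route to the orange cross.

turn right 81°, forward 4.6 m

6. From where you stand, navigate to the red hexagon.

turn right 67°, forward 8.8 m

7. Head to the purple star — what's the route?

turn right 29°, forward 1.7 m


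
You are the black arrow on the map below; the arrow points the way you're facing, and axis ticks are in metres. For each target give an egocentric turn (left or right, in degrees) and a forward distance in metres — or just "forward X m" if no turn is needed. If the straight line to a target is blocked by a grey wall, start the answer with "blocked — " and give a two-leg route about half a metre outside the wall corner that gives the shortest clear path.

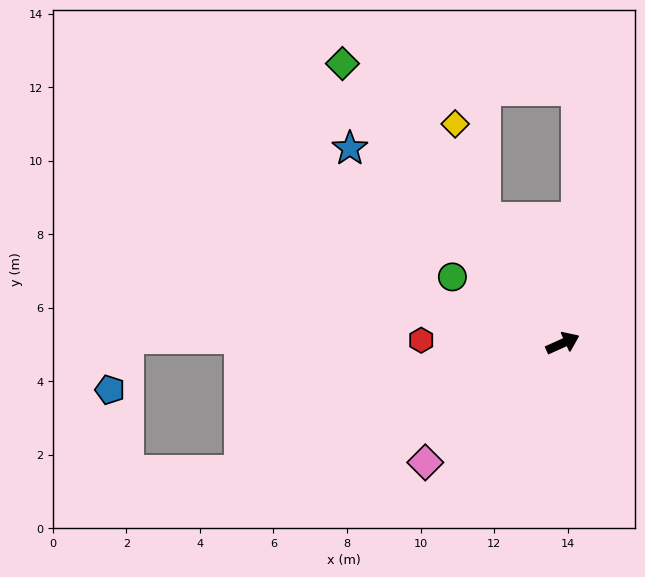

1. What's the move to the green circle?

turn left 125°, forward 3.5 m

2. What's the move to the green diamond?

turn left 104°, forward 9.7 m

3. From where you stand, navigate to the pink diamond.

turn right 163°, forward 5.0 m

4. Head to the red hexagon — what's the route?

turn left 155°, forward 3.9 m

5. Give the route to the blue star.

turn left 113°, forward 7.9 m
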